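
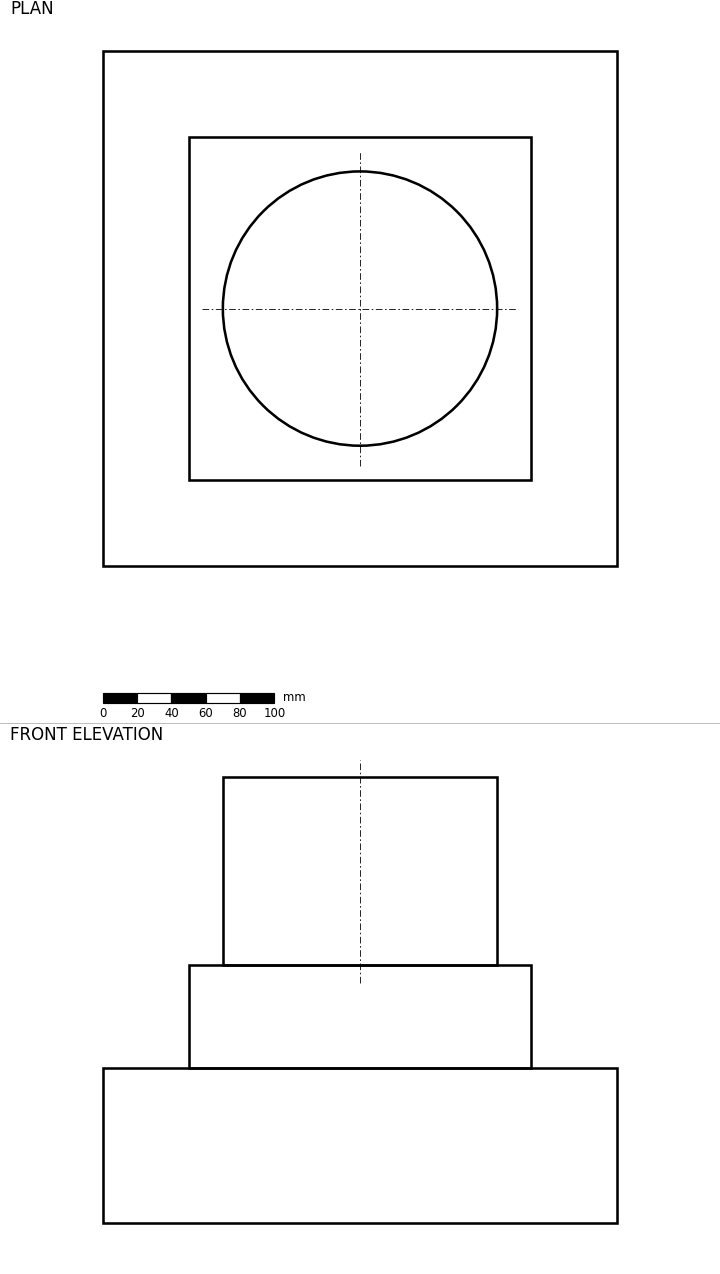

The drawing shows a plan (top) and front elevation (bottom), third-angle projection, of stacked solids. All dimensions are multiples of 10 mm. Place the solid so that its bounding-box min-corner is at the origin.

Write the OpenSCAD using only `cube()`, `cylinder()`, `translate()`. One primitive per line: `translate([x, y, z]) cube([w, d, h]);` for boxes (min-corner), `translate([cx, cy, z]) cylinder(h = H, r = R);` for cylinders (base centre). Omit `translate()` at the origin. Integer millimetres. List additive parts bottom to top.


cube([300, 300, 90]);
translate([50, 50, 90]) cube([200, 200, 60]);
translate([150, 150, 150]) cylinder(h = 110, r = 80);


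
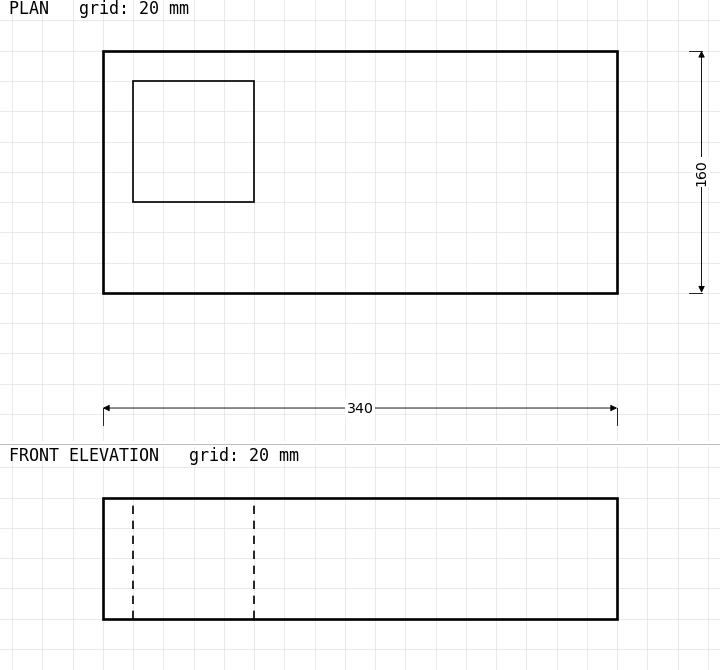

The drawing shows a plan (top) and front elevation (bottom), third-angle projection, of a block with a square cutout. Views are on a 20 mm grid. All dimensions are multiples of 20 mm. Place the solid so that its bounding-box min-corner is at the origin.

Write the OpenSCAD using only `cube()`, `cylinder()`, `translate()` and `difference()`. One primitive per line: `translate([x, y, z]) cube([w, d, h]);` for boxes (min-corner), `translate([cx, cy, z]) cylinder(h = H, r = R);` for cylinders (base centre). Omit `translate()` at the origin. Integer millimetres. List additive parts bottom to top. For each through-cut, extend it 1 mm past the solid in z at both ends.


difference() {
  cube([340, 160, 80]);
  translate([20, 60, -1]) cube([80, 80, 82]);
}


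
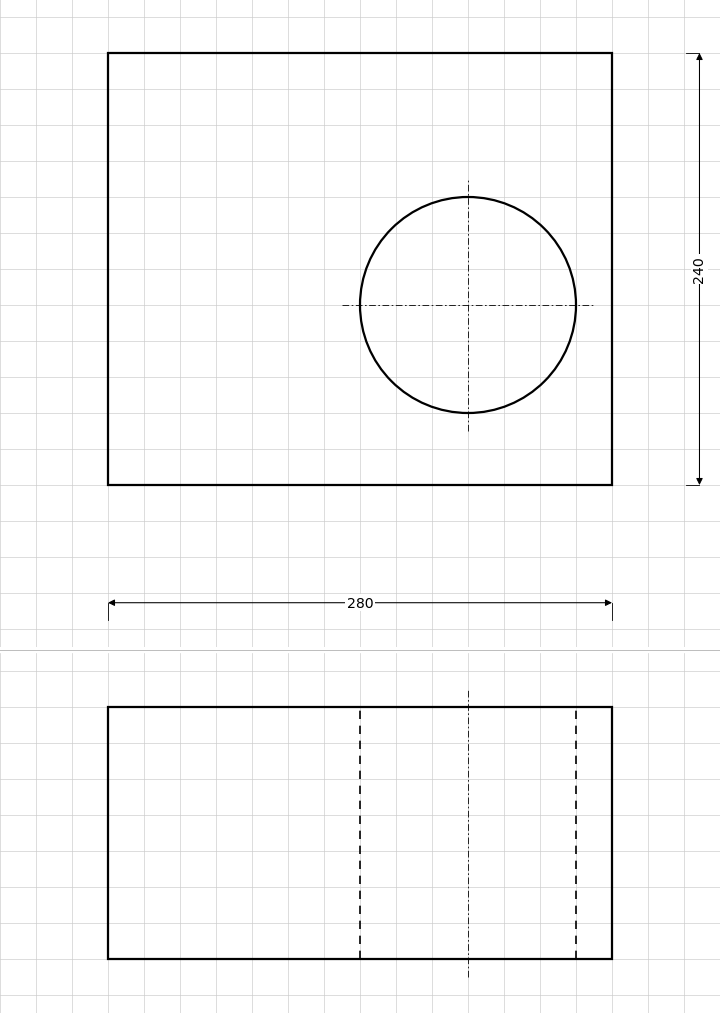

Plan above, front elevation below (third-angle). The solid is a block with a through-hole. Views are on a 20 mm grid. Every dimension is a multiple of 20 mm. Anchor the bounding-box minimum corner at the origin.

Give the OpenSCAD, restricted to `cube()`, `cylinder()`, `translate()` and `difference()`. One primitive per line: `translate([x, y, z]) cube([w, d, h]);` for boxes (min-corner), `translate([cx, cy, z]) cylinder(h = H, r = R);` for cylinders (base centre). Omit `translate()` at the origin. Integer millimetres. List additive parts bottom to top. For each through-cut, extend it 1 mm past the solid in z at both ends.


difference() {
  cube([280, 240, 140]);
  translate([200, 100, -1]) cylinder(h = 142, r = 60);
}


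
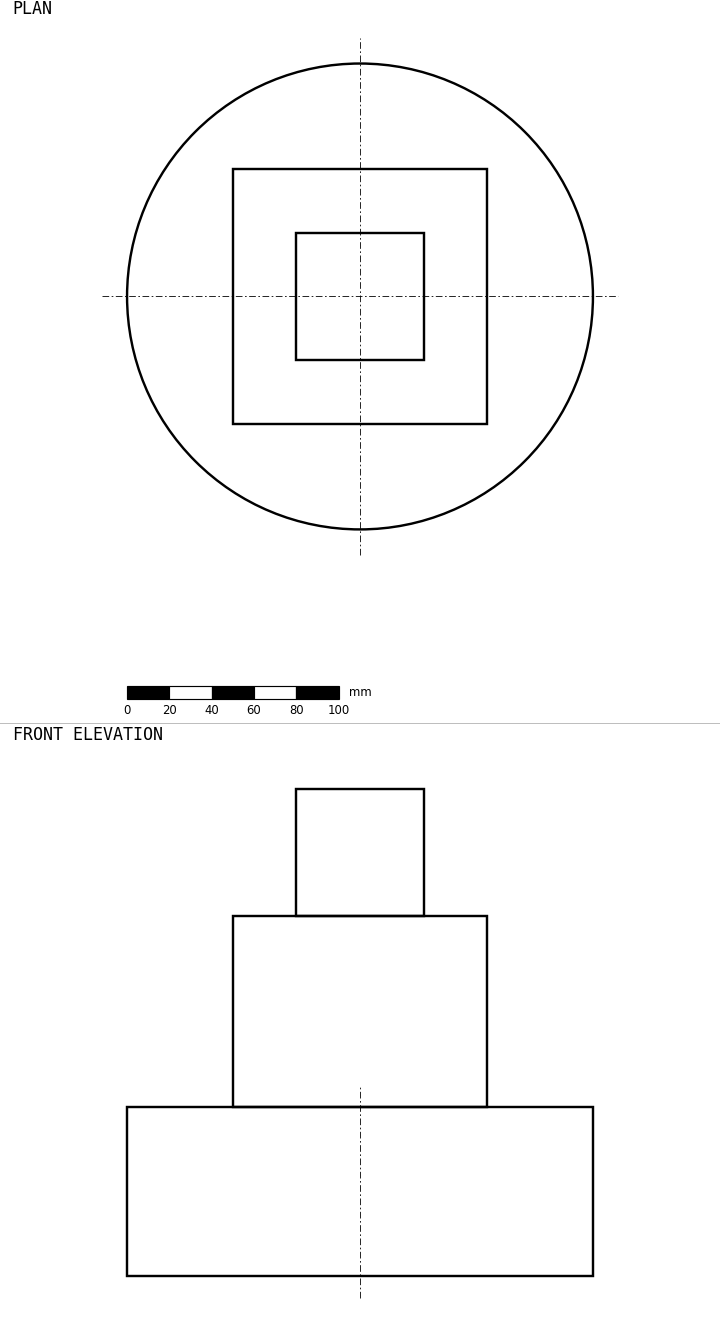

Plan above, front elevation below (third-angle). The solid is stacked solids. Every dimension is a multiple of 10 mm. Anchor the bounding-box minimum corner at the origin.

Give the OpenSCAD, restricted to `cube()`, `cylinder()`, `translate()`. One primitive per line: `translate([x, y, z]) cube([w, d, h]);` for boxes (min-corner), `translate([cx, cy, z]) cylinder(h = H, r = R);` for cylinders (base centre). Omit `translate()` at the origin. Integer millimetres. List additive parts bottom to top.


translate([110, 110, 0]) cylinder(h = 80, r = 110);
translate([50, 50, 80]) cube([120, 120, 90]);
translate([80, 80, 170]) cube([60, 60, 60]);


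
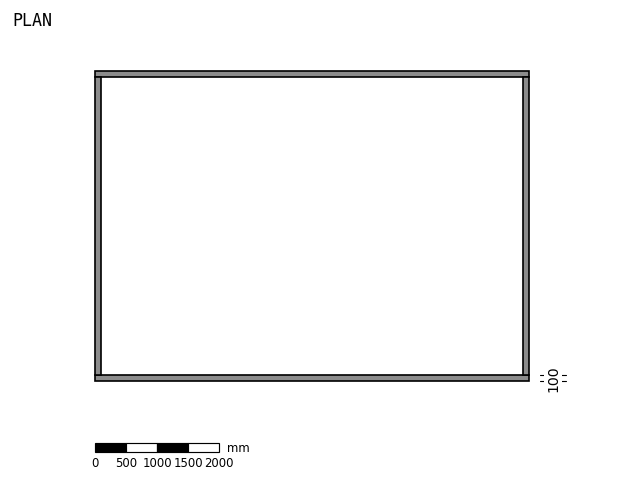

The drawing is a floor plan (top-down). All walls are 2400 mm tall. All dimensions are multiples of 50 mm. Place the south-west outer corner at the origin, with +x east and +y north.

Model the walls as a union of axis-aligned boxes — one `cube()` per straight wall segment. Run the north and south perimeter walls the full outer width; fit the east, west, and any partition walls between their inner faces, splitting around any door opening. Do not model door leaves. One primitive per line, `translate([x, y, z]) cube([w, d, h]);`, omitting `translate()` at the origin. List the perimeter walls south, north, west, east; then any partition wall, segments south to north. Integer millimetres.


cube([7000, 100, 2400]);
translate([0, 4900, 0]) cube([7000, 100, 2400]);
translate([0, 100, 0]) cube([100, 4800, 2400]);
translate([6900, 100, 0]) cube([100, 4800, 2400]);


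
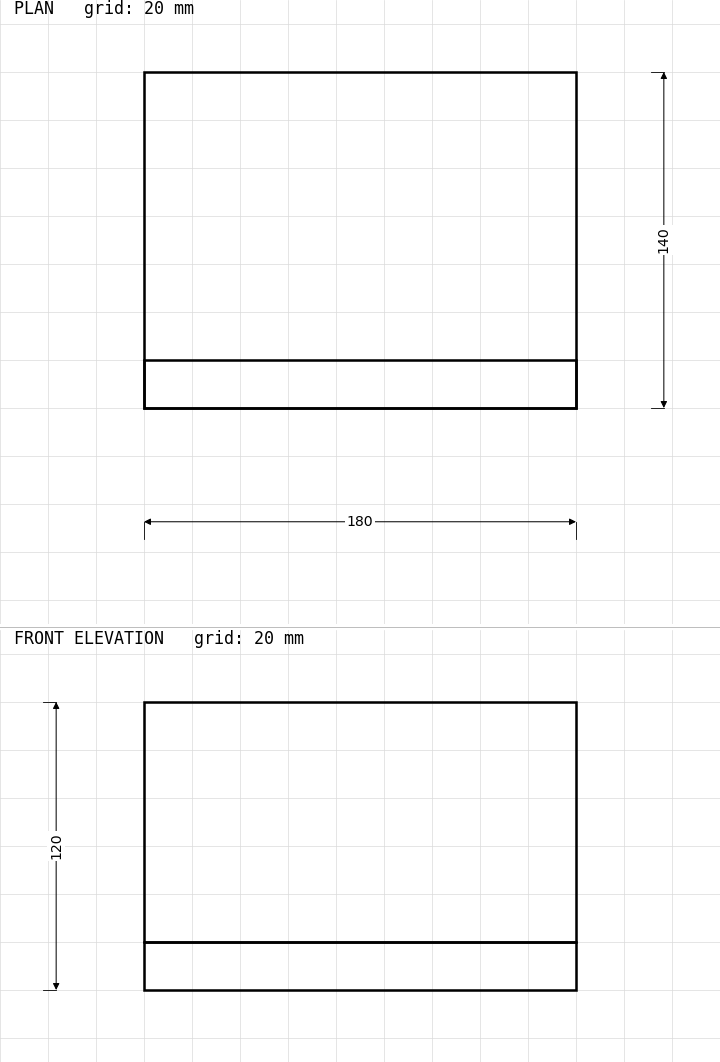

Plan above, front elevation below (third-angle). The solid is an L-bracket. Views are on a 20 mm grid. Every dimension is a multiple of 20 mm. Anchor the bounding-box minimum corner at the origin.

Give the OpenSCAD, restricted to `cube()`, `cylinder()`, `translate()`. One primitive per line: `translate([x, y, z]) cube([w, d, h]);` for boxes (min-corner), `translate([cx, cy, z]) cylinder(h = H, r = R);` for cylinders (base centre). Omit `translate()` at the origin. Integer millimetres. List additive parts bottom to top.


cube([180, 140, 20]);
translate([0, 0, 20]) cube([180, 20, 100]);


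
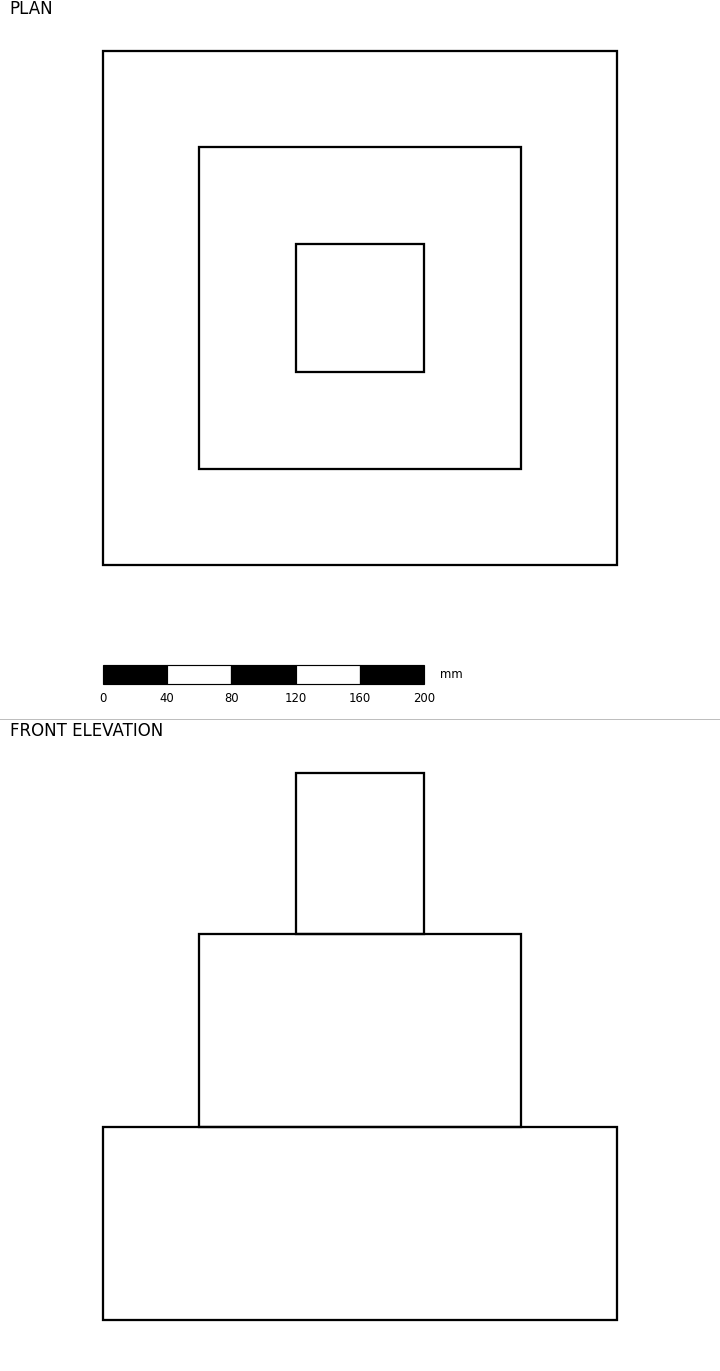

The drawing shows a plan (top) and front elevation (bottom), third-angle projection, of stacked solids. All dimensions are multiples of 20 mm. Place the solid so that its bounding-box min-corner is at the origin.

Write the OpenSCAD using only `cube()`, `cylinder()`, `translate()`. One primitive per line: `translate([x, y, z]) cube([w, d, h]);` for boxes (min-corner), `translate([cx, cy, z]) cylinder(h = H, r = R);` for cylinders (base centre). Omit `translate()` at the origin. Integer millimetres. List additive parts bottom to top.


cube([320, 320, 120]);
translate([60, 60, 120]) cube([200, 200, 120]);
translate([120, 120, 240]) cube([80, 80, 100]);


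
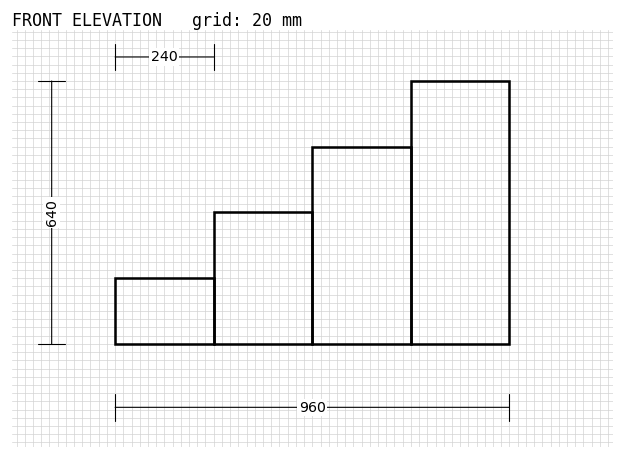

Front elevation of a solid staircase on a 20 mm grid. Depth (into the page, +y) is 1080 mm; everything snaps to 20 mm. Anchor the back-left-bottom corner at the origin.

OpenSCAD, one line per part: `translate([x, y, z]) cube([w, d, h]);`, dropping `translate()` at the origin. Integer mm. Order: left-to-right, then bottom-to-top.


cube([240, 1080, 160]);
translate([240, 0, 0]) cube([240, 1080, 320]);
translate([480, 0, 0]) cube([240, 1080, 480]);
translate([720, 0, 0]) cube([240, 1080, 640]);


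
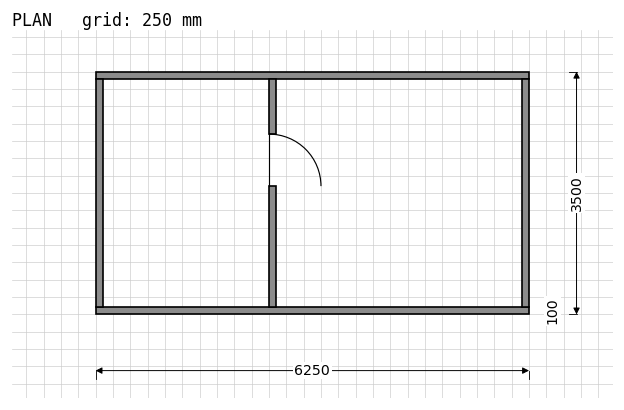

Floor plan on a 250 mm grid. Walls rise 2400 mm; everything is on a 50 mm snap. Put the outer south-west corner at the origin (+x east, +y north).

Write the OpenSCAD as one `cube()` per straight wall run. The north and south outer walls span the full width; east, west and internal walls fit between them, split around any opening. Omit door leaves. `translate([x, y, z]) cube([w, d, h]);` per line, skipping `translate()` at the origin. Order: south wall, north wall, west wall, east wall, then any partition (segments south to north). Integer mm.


cube([6250, 100, 2400]);
translate([0, 3400, 0]) cube([6250, 100, 2400]);
translate([0, 100, 0]) cube([100, 3300, 2400]);
translate([6150, 100, 0]) cube([100, 3300, 2400]);
translate([2500, 100, 0]) cube([100, 1750, 2400]);
translate([2500, 2600, 0]) cube([100, 800, 2400]);


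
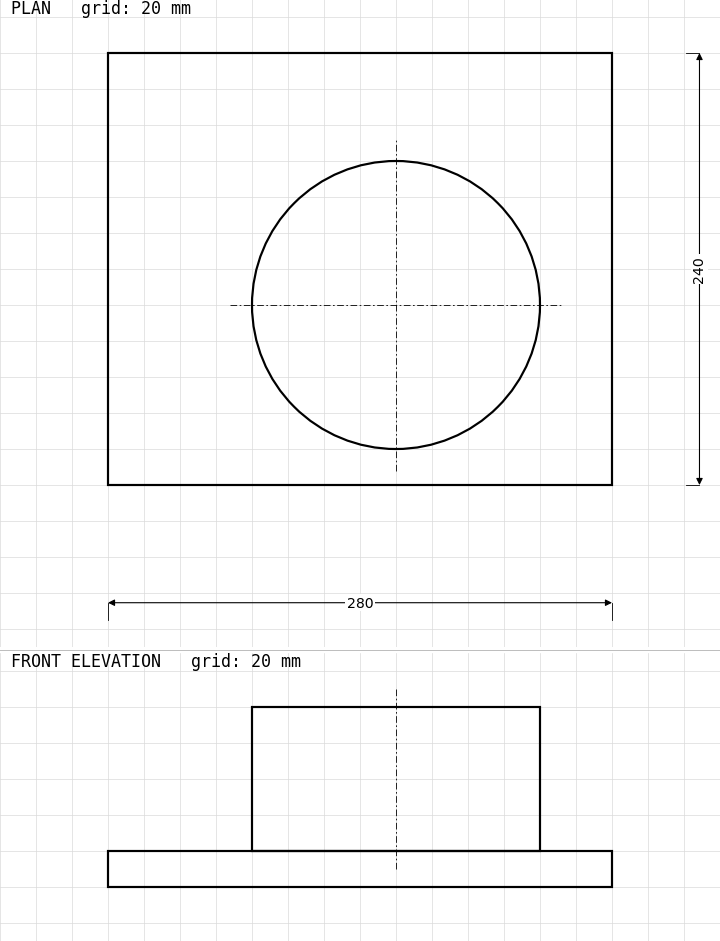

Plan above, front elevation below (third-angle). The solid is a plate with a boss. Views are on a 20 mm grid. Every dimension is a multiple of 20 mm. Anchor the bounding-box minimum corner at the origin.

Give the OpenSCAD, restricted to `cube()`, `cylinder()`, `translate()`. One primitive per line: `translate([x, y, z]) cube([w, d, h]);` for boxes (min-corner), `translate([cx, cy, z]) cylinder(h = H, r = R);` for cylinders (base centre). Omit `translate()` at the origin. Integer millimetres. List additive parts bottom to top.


cube([280, 240, 20]);
translate([160, 100, 20]) cylinder(h = 80, r = 80);


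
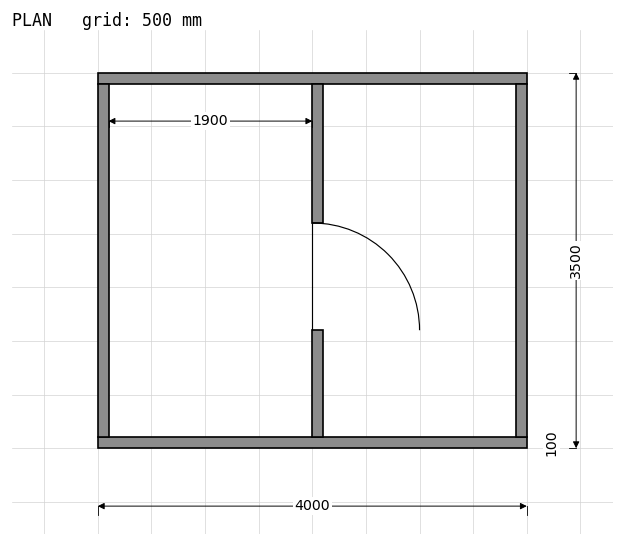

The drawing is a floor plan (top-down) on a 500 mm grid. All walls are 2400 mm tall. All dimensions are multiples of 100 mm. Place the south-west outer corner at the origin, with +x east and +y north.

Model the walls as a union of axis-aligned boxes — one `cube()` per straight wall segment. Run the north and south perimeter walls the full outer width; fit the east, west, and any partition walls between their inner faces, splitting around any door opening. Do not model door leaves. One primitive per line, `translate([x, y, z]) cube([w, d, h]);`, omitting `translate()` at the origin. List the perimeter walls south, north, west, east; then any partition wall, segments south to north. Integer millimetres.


cube([4000, 100, 2400]);
translate([0, 3400, 0]) cube([4000, 100, 2400]);
translate([0, 100, 0]) cube([100, 3300, 2400]);
translate([3900, 100, 0]) cube([100, 3300, 2400]);
translate([2000, 100, 0]) cube([100, 1000, 2400]);
translate([2000, 2100, 0]) cube([100, 1300, 2400]);


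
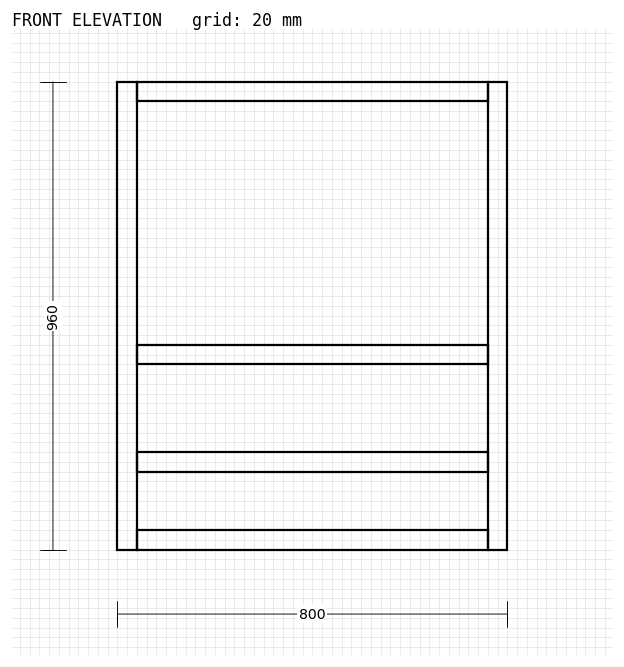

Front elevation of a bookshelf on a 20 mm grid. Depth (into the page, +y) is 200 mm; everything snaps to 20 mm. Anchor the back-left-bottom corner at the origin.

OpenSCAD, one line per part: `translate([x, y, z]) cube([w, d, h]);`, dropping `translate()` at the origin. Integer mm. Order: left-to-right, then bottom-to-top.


cube([40, 200, 960]);
translate([40, 0, 0]) cube([720, 200, 40]);
translate([40, 0, 160]) cube([720, 200, 40]);
translate([40, 0, 380]) cube([720, 200, 40]);
translate([40, 0, 920]) cube([720, 200, 40]);
translate([760, 0, 0]) cube([40, 200, 960]);


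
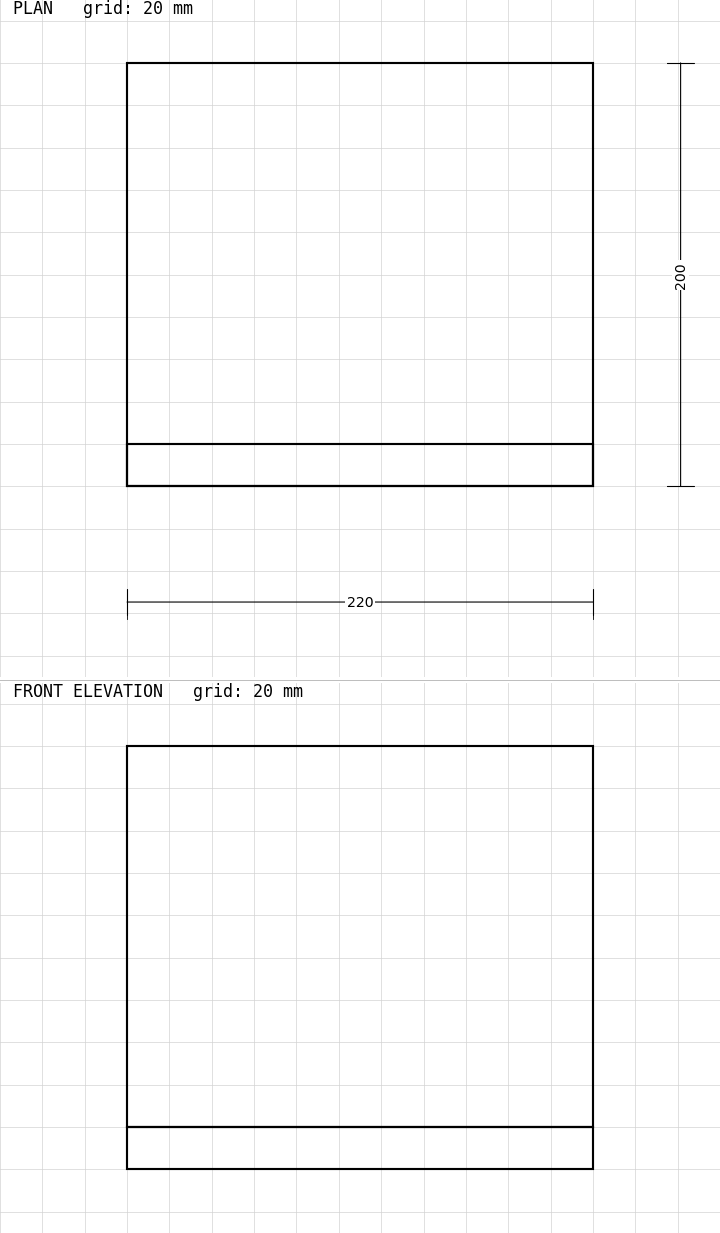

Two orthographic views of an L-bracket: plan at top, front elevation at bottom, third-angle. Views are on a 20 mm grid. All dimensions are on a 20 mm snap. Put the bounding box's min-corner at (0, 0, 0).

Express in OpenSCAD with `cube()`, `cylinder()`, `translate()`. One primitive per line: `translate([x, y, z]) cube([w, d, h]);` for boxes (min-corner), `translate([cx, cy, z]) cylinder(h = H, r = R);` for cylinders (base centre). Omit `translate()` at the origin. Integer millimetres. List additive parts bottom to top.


cube([220, 200, 20]);
translate([0, 0, 20]) cube([220, 20, 180]);


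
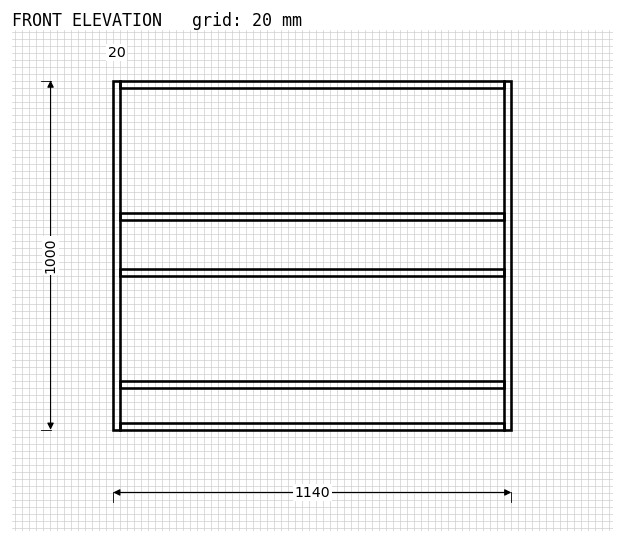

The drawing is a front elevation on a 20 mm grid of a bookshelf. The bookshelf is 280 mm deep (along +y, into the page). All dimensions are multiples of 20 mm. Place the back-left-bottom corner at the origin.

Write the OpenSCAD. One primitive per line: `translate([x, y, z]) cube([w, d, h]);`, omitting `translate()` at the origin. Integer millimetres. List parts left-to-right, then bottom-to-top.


cube([20, 280, 1000]);
translate([20, 0, 0]) cube([1100, 280, 20]);
translate([20, 0, 120]) cube([1100, 280, 20]);
translate([20, 0, 440]) cube([1100, 280, 20]);
translate([20, 0, 600]) cube([1100, 280, 20]);
translate([20, 0, 980]) cube([1100, 280, 20]);
translate([1120, 0, 0]) cube([20, 280, 1000]);


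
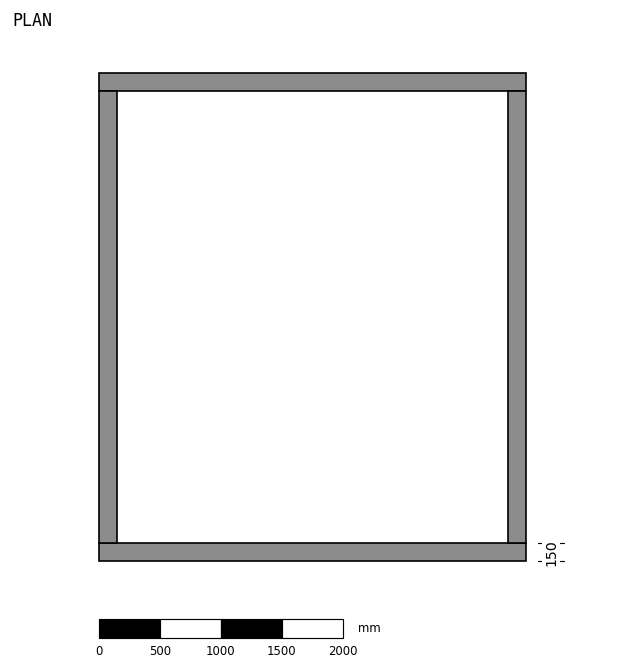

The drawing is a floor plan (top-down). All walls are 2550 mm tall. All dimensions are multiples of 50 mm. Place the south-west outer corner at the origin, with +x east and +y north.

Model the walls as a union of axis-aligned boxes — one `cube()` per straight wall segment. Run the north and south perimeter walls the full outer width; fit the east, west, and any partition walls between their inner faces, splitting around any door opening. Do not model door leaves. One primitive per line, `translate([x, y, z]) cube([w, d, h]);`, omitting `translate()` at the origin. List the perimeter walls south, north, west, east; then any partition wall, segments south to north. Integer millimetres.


cube([3500, 150, 2550]);
translate([0, 3850, 0]) cube([3500, 150, 2550]);
translate([0, 150, 0]) cube([150, 3700, 2550]);
translate([3350, 150, 0]) cube([150, 3700, 2550]);


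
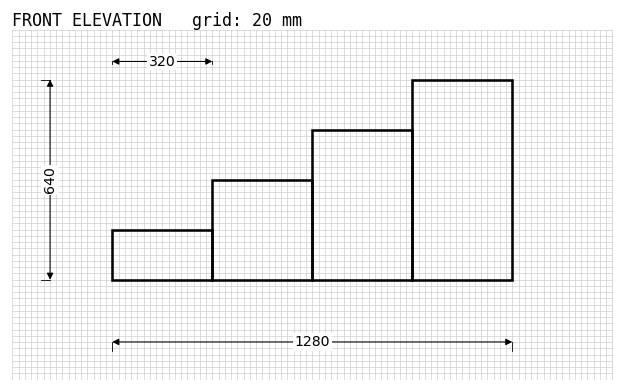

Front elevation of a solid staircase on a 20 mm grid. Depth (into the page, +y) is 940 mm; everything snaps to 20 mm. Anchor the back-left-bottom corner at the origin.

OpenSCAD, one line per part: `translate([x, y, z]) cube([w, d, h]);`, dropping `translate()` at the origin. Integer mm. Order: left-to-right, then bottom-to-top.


cube([320, 940, 160]);
translate([320, 0, 0]) cube([320, 940, 320]);
translate([640, 0, 0]) cube([320, 940, 480]);
translate([960, 0, 0]) cube([320, 940, 640]);


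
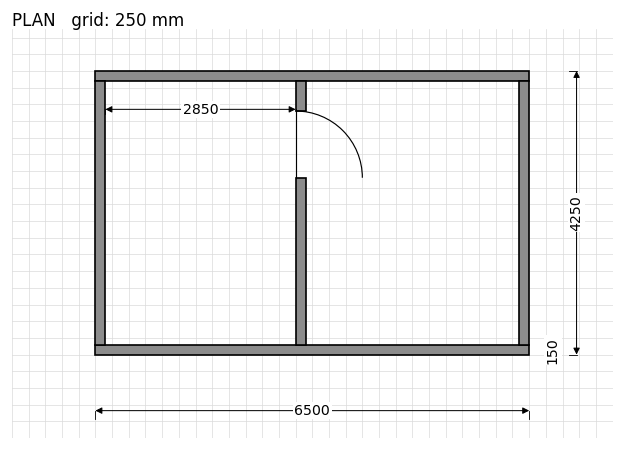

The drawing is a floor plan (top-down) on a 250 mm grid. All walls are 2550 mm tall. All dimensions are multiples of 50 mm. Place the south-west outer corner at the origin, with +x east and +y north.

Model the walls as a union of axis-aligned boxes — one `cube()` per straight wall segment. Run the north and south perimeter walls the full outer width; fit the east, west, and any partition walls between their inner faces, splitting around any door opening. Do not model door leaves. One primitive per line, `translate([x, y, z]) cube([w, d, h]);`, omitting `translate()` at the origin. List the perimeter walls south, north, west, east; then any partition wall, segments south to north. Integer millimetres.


cube([6500, 150, 2550]);
translate([0, 4100, 0]) cube([6500, 150, 2550]);
translate([0, 150, 0]) cube([150, 3950, 2550]);
translate([6350, 150, 0]) cube([150, 3950, 2550]);
translate([3000, 150, 0]) cube([150, 2500, 2550]);
translate([3000, 3650, 0]) cube([150, 450, 2550]);


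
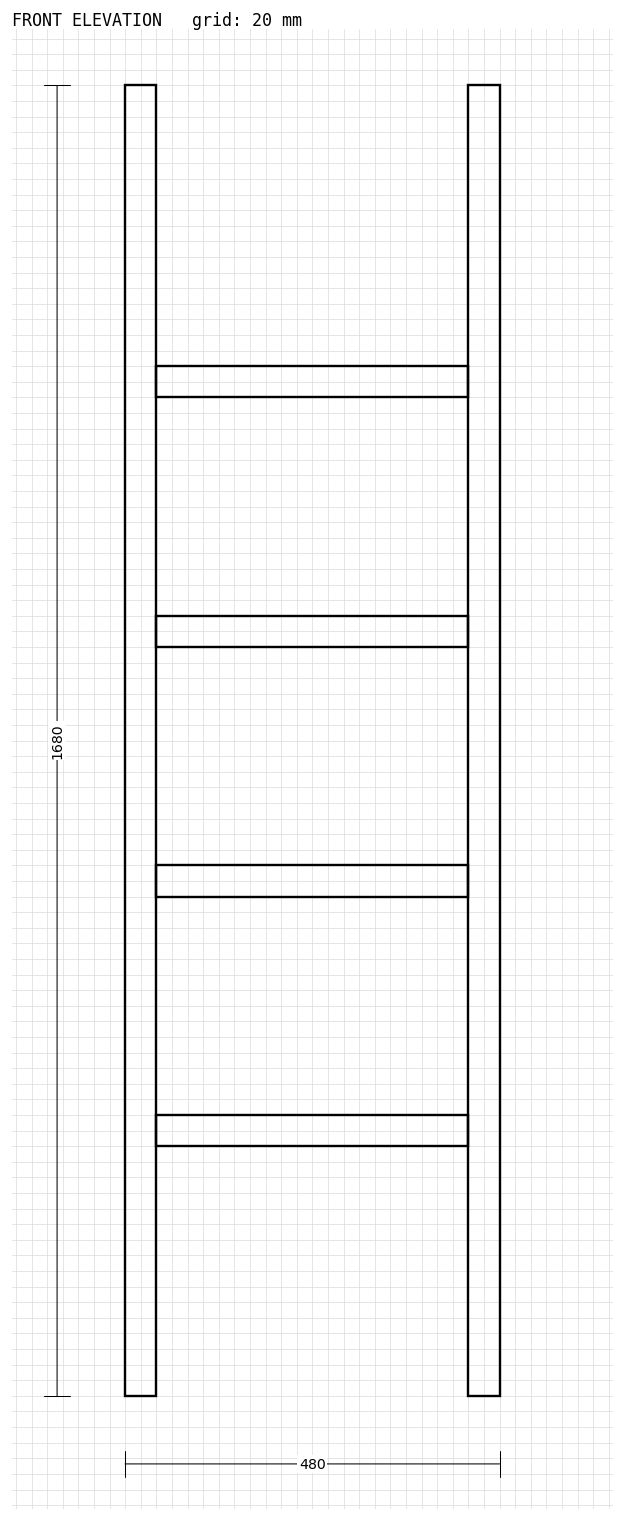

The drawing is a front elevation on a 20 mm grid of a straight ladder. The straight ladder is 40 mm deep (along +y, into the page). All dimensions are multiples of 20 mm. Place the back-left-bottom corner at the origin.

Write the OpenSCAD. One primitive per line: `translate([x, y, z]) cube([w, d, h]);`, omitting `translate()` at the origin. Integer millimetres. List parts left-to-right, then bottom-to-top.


cube([40, 40, 1680]);
translate([40, 0, 320]) cube([400, 40, 40]);
translate([40, 0, 640]) cube([400, 40, 40]);
translate([40, 0, 960]) cube([400, 40, 40]);
translate([40, 0, 1280]) cube([400, 40, 40]);
translate([440, 0, 0]) cube([40, 40, 1680]);


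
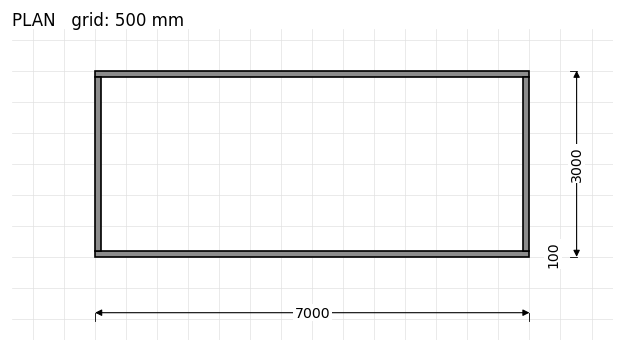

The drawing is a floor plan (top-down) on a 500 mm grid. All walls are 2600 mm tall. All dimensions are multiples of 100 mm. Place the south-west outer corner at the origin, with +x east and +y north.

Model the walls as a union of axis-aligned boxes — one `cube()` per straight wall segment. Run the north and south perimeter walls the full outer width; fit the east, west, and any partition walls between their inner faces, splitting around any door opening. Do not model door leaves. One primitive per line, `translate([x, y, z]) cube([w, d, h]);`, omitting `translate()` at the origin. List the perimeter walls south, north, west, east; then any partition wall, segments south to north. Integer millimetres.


cube([7000, 100, 2600]);
translate([0, 2900, 0]) cube([7000, 100, 2600]);
translate([0, 100, 0]) cube([100, 2800, 2600]);
translate([6900, 100, 0]) cube([100, 2800, 2600]);


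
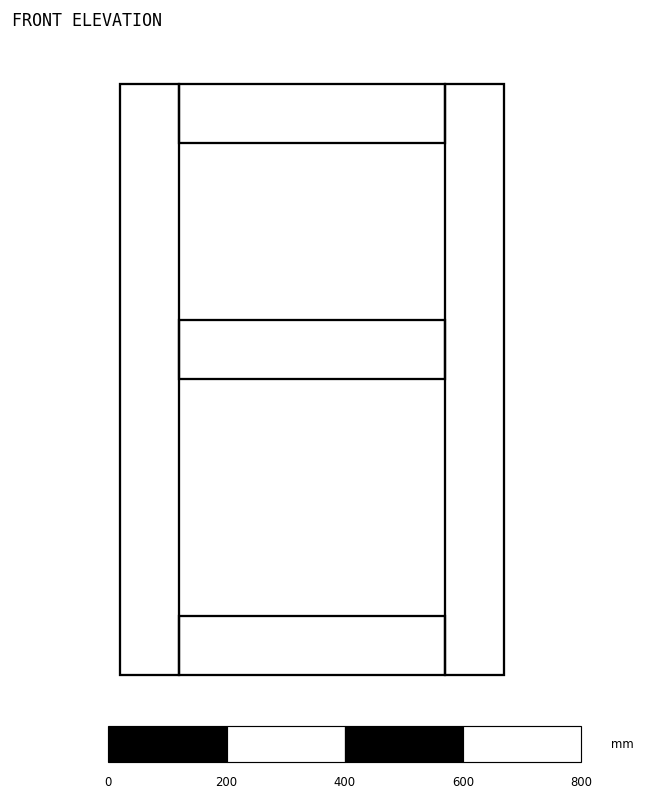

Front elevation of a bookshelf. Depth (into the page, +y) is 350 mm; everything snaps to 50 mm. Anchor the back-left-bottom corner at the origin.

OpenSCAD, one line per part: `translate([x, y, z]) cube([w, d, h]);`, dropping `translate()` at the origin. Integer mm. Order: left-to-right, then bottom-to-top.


cube([100, 350, 1000]);
translate([100, 0, 0]) cube([450, 350, 100]);
translate([100, 0, 500]) cube([450, 350, 100]);
translate([100, 0, 900]) cube([450, 350, 100]);
translate([550, 0, 0]) cube([100, 350, 1000]);


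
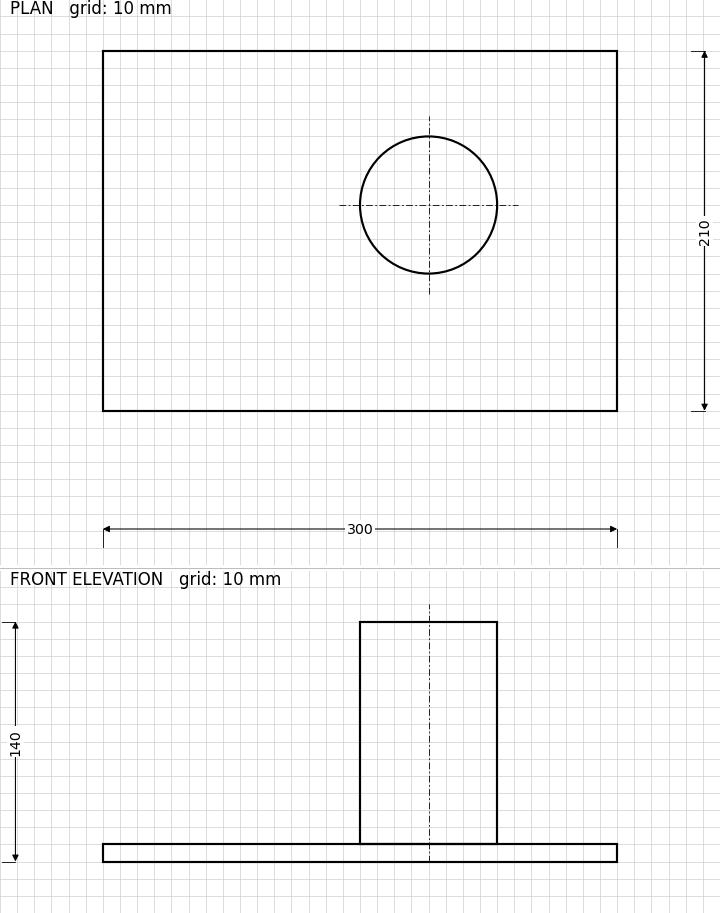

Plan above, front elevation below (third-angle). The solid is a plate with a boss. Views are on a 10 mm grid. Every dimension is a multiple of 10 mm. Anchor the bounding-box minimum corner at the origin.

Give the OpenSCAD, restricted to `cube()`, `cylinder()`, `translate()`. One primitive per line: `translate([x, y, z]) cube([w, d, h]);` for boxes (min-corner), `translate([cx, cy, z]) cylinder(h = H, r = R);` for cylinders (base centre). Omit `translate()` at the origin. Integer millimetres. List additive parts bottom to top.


cube([300, 210, 10]);
translate([190, 120, 10]) cylinder(h = 130, r = 40);


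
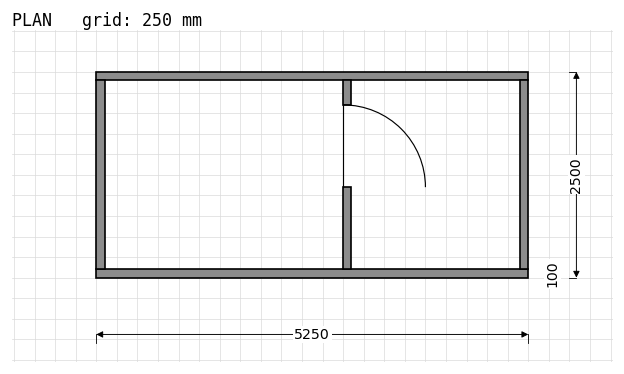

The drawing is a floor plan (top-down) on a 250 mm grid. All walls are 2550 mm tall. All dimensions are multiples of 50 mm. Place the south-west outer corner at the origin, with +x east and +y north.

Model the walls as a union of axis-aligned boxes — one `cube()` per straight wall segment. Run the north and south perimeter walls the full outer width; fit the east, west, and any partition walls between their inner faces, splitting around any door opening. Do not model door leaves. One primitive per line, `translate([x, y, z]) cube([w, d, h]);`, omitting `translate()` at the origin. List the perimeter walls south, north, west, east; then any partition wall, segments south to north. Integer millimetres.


cube([5250, 100, 2550]);
translate([0, 2400, 0]) cube([5250, 100, 2550]);
translate([0, 100, 0]) cube([100, 2300, 2550]);
translate([5150, 100, 0]) cube([100, 2300, 2550]);
translate([3000, 100, 0]) cube([100, 1000, 2550]);
translate([3000, 2100, 0]) cube([100, 300, 2550]);


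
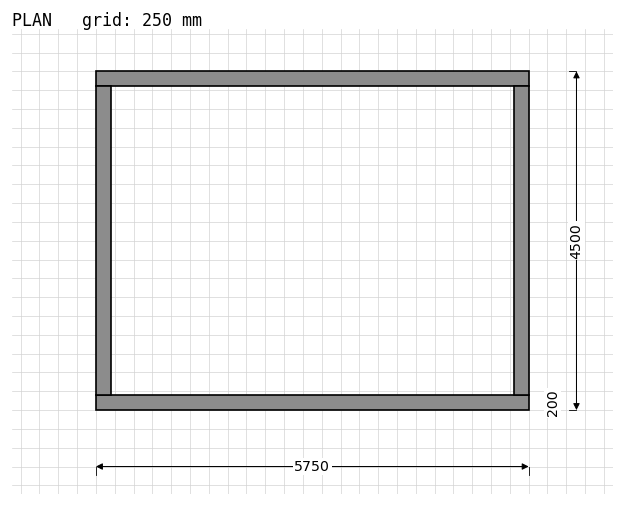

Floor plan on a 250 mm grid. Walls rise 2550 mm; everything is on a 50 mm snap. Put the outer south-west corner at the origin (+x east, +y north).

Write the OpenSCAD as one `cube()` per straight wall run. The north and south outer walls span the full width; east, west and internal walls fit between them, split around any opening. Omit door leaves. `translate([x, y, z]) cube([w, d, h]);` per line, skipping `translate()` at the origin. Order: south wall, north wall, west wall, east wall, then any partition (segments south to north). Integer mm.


cube([5750, 200, 2550]);
translate([0, 4300, 0]) cube([5750, 200, 2550]);
translate([0, 200, 0]) cube([200, 4100, 2550]);
translate([5550, 200, 0]) cube([200, 4100, 2550]);


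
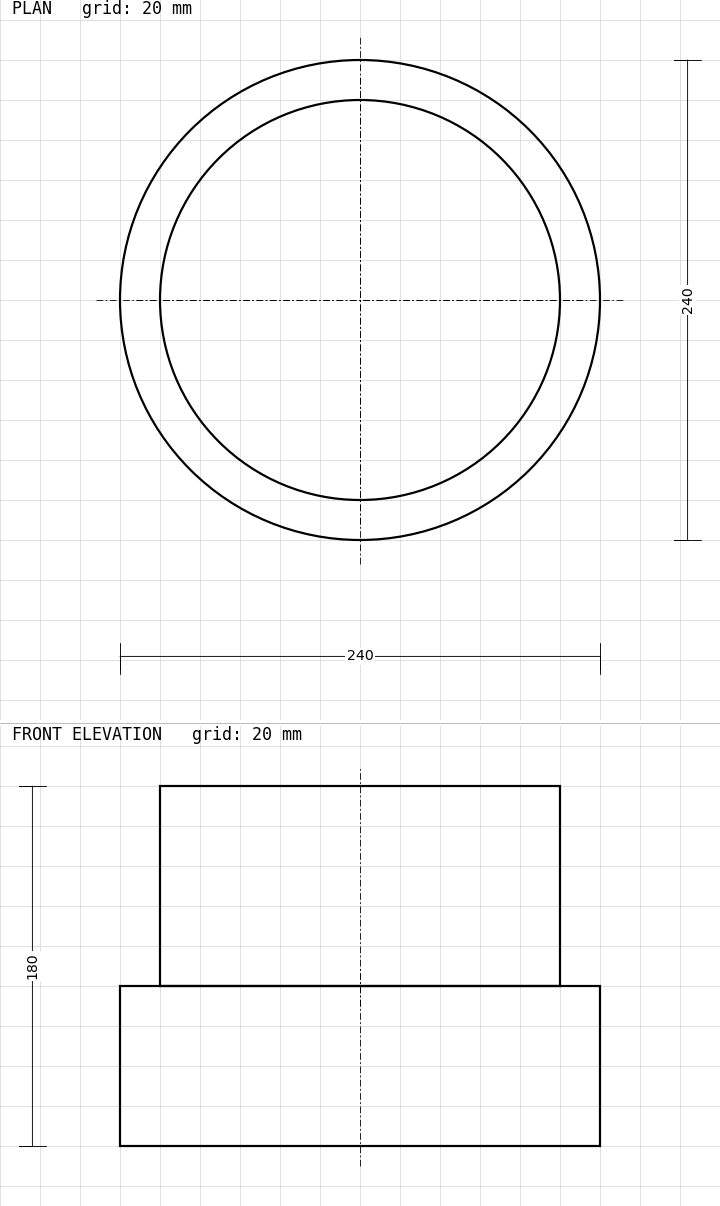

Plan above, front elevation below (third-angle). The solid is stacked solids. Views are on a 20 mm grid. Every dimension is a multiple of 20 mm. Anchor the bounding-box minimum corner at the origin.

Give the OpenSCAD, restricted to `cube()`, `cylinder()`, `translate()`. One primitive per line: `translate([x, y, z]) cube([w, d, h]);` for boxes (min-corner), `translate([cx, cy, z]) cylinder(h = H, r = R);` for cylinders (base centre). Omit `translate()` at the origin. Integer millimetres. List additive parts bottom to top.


translate([120, 120, 0]) cylinder(h = 80, r = 120);
translate([120, 120, 80]) cylinder(h = 100, r = 100);


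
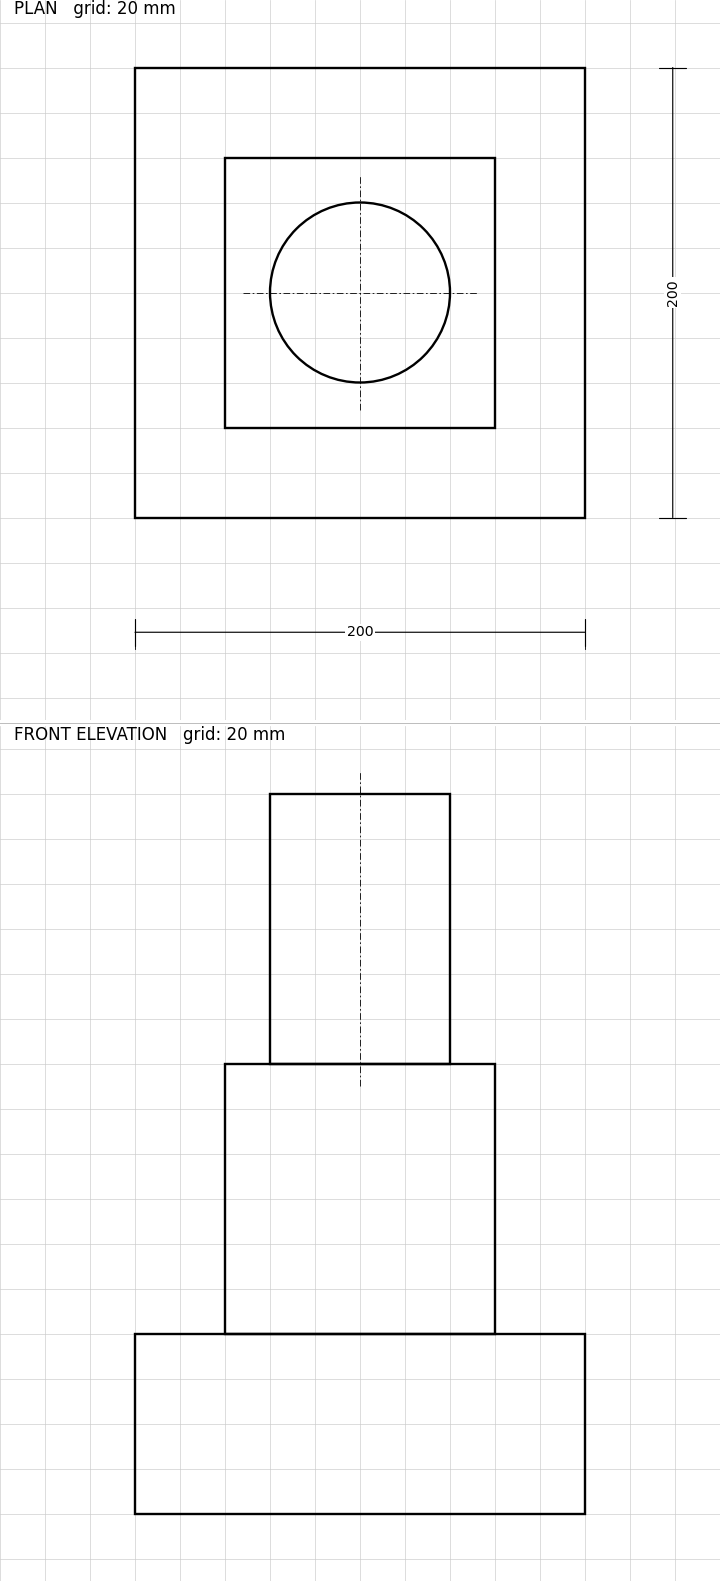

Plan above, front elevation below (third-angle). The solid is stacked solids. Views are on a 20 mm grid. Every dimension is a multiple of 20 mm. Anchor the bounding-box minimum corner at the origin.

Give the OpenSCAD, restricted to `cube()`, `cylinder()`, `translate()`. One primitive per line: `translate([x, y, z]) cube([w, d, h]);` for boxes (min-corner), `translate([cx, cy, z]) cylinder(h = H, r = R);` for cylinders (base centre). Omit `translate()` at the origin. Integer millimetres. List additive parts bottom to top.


cube([200, 200, 80]);
translate([40, 40, 80]) cube([120, 120, 120]);
translate([100, 100, 200]) cylinder(h = 120, r = 40);


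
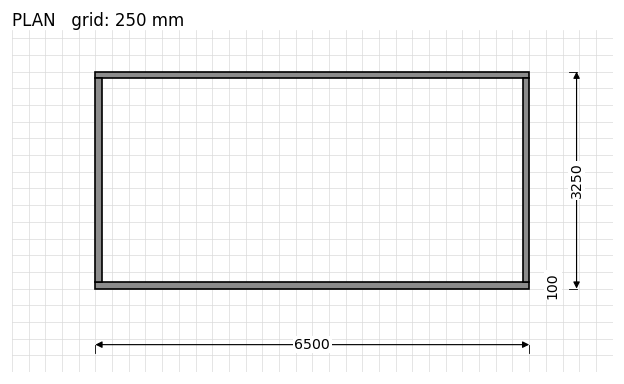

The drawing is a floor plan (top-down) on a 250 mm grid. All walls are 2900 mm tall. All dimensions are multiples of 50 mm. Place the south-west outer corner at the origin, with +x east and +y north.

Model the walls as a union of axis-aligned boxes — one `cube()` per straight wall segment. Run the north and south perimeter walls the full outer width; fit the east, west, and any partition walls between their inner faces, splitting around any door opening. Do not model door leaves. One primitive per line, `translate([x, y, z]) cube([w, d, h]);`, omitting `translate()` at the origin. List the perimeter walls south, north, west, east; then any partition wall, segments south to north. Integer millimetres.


cube([6500, 100, 2900]);
translate([0, 3150, 0]) cube([6500, 100, 2900]);
translate([0, 100, 0]) cube([100, 3050, 2900]);
translate([6400, 100, 0]) cube([100, 3050, 2900]);


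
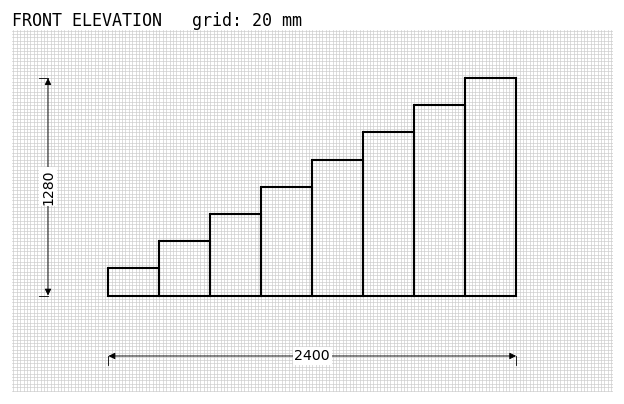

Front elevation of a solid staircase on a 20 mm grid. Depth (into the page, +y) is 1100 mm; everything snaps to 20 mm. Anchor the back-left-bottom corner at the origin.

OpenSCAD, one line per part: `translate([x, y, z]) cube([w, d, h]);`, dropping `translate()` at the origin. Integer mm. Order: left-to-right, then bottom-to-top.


cube([300, 1100, 160]);
translate([300, 0, 0]) cube([300, 1100, 320]);
translate([600, 0, 0]) cube([300, 1100, 480]);
translate([900, 0, 0]) cube([300, 1100, 640]);
translate([1200, 0, 0]) cube([300, 1100, 800]);
translate([1500, 0, 0]) cube([300, 1100, 960]);
translate([1800, 0, 0]) cube([300, 1100, 1120]);
translate([2100, 0, 0]) cube([300, 1100, 1280]);


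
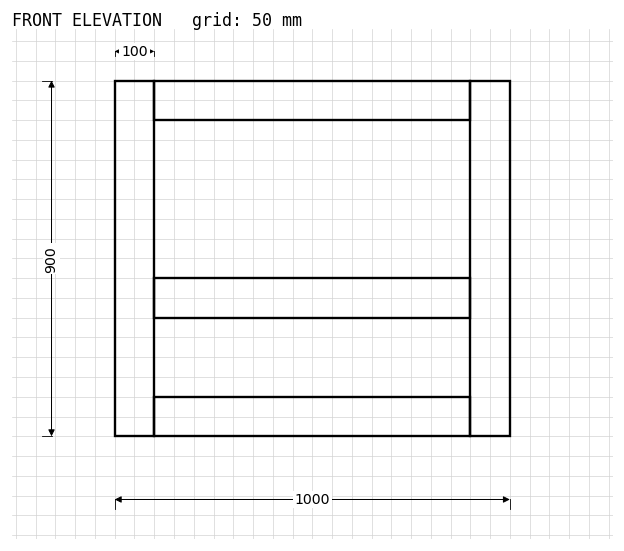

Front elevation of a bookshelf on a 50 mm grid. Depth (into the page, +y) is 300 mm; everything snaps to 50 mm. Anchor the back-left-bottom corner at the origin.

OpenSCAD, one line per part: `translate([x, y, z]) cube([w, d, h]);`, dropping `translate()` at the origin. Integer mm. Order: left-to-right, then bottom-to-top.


cube([100, 300, 900]);
translate([100, 0, 0]) cube([800, 300, 100]);
translate([100, 0, 300]) cube([800, 300, 100]);
translate([100, 0, 800]) cube([800, 300, 100]);
translate([900, 0, 0]) cube([100, 300, 900]);


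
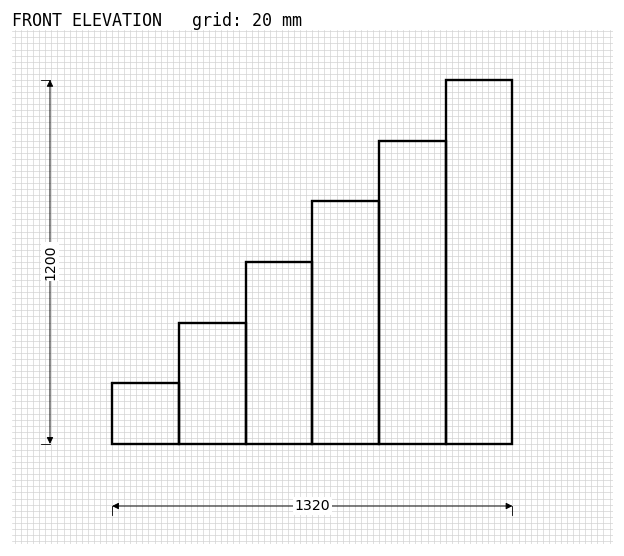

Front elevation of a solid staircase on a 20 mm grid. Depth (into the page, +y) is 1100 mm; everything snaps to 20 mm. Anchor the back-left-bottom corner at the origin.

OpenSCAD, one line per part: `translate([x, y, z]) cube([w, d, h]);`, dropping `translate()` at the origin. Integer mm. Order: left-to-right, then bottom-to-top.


cube([220, 1100, 200]);
translate([220, 0, 0]) cube([220, 1100, 400]);
translate([440, 0, 0]) cube([220, 1100, 600]);
translate([660, 0, 0]) cube([220, 1100, 800]);
translate([880, 0, 0]) cube([220, 1100, 1000]);
translate([1100, 0, 0]) cube([220, 1100, 1200]);


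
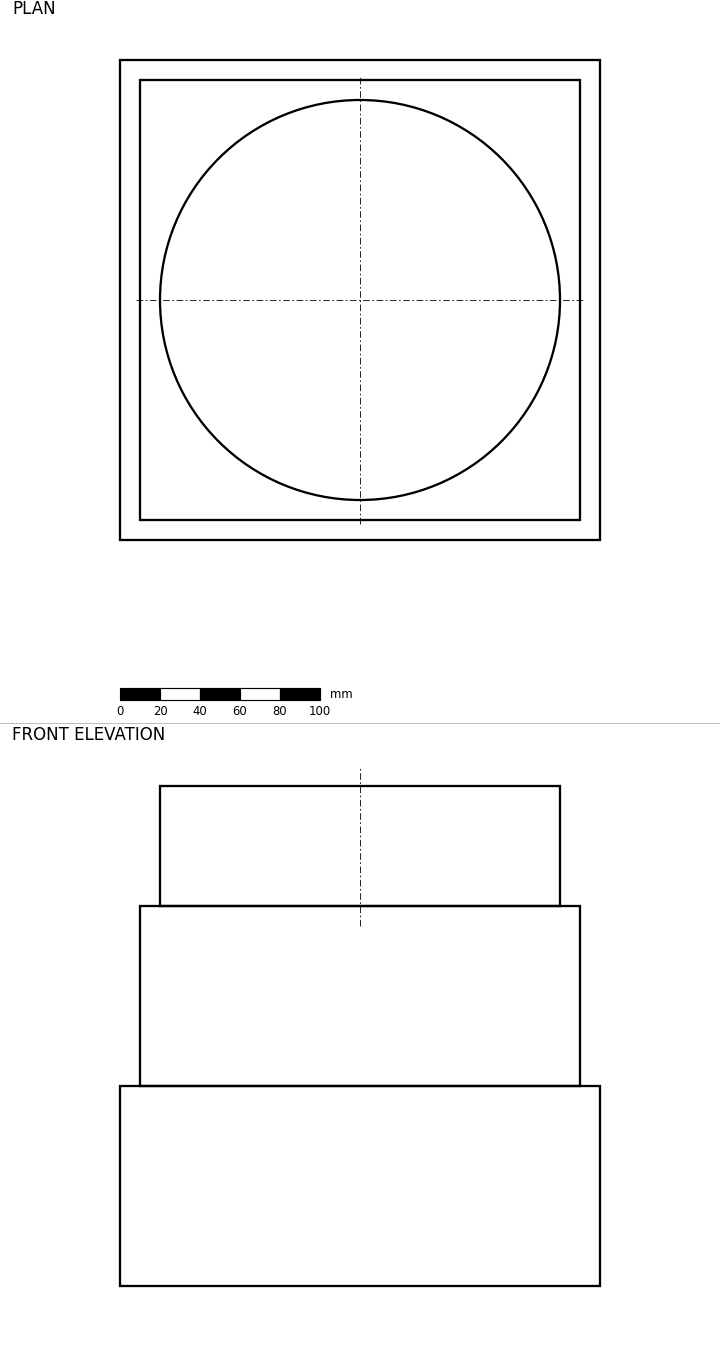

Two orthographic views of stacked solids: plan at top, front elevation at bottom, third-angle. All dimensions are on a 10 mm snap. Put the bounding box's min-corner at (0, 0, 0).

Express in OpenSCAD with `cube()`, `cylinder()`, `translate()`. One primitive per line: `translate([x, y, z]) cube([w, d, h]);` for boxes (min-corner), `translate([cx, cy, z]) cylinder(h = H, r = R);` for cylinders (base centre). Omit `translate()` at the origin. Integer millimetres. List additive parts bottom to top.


cube([240, 240, 100]);
translate([10, 10, 100]) cube([220, 220, 90]);
translate([120, 120, 190]) cylinder(h = 60, r = 100);


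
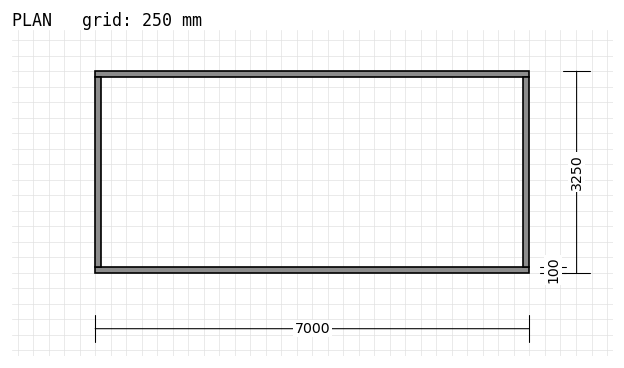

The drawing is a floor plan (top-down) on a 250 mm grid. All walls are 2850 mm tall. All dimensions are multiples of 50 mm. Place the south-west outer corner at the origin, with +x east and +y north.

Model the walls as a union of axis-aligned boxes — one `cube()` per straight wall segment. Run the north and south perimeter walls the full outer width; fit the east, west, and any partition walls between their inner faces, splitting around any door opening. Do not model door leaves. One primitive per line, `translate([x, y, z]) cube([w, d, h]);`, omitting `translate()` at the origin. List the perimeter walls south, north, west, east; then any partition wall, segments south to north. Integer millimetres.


cube([7000, 100, 2850]);
translate([0, 3150, 0]) cube([7000, 100, 2850]);
translate([0, 100, 0]) cube([100, 3050, 2850]);
translate([6900, 100, 0]) cube([100, 3050, 2850]);


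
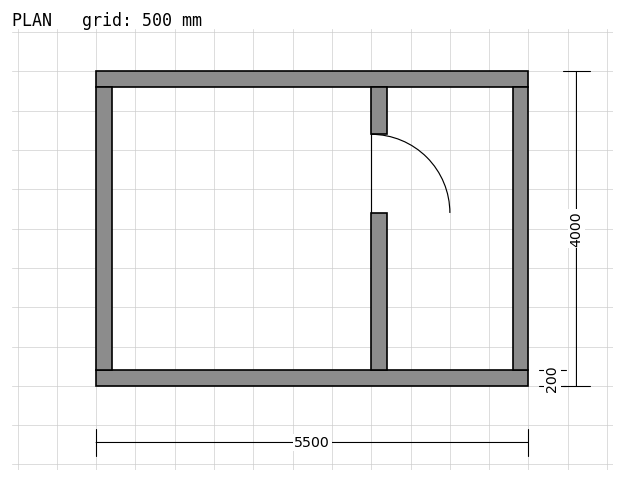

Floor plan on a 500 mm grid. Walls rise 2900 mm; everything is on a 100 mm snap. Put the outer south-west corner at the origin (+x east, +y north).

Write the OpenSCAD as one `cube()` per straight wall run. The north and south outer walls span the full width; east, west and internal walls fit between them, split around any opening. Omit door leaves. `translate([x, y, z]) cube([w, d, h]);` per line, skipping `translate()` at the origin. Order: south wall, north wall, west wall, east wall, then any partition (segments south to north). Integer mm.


cube([5500, 200, 2900]);
translate([0, 3800, 0]) cube([5500, 200, 2900]);
translate([0, 200, 0]) cube([200, 3600, 2900]);
translate([5300, 200, 0]) cube([200, 3600, 2900]);
translate([3500, 200, 0]) cube([200, 2000, 2900]);
translate([3500, 3200, 0]) cube([200, 600, 2900]);


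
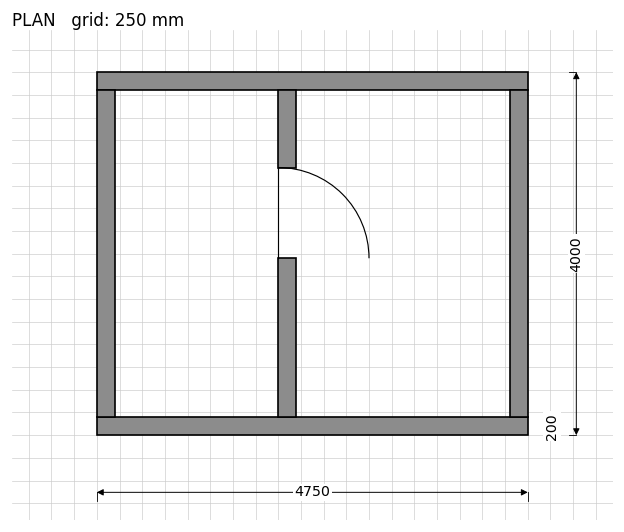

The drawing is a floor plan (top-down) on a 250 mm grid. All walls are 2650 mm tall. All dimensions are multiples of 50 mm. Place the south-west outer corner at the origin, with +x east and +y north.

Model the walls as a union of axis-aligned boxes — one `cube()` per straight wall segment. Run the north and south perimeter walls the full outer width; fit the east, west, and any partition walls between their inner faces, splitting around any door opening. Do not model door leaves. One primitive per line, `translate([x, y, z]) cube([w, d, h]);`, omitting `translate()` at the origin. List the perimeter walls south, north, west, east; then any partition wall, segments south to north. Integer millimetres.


cube([4750, 200, 2650]);
translate([0, 3800, 0]) cube([4750, 200, 2650]);
translate([0, 200, 0]) cube([200, 3600, 2650]);
translate([4550, 200, 0]) cube([200, 3600, 2650]);
translate([2000, 200, 0]) cube([200, 1750, 2650]);
translate([2000, 2950, 0]) cube([200, 850, 2650]);


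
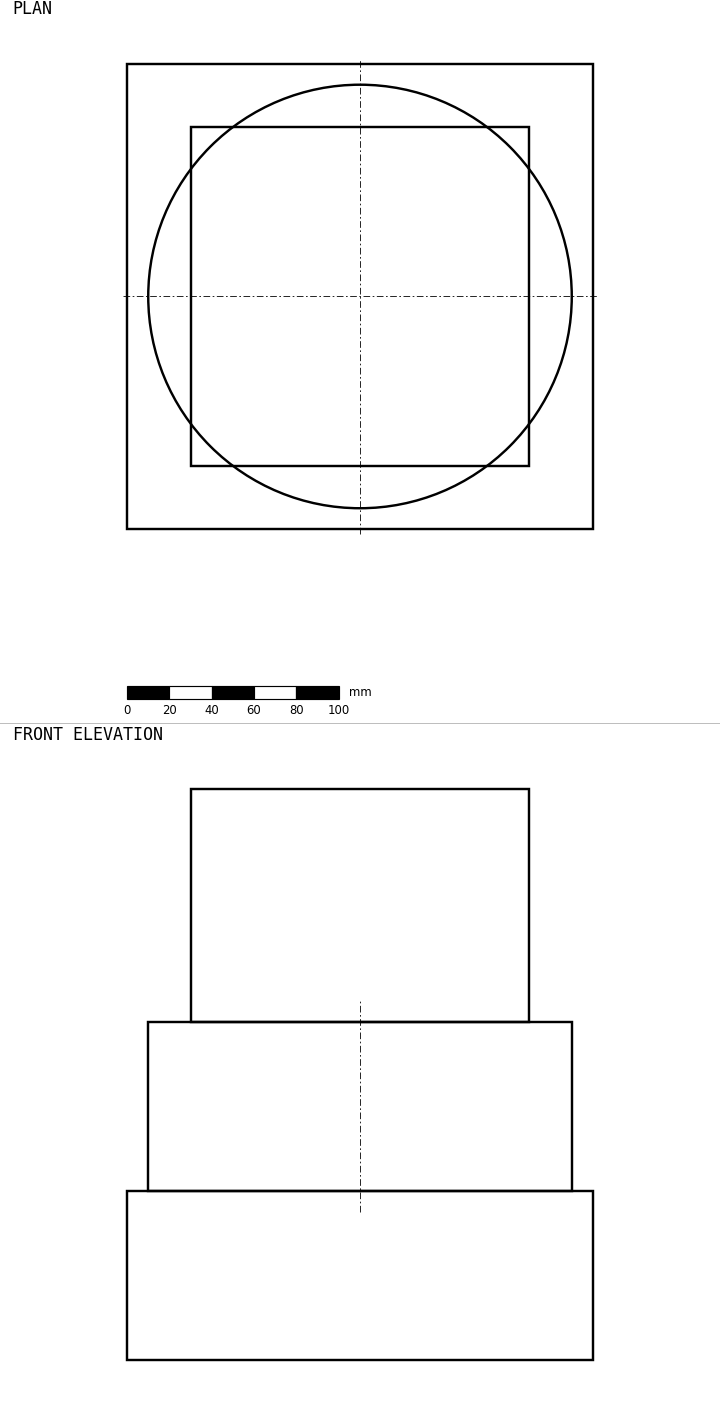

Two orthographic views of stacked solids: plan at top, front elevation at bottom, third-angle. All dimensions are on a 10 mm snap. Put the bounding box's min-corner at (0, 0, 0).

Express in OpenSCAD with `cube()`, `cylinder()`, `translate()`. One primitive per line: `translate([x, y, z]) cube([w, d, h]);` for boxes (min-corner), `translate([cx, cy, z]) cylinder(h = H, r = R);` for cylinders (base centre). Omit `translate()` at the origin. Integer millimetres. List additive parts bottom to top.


cube([220, 220, 80]);
translate([110, 110, 80]) cylinder(h = 80, r = 100);
translate([30, 30, 160]) cube([160, 160, 110]);


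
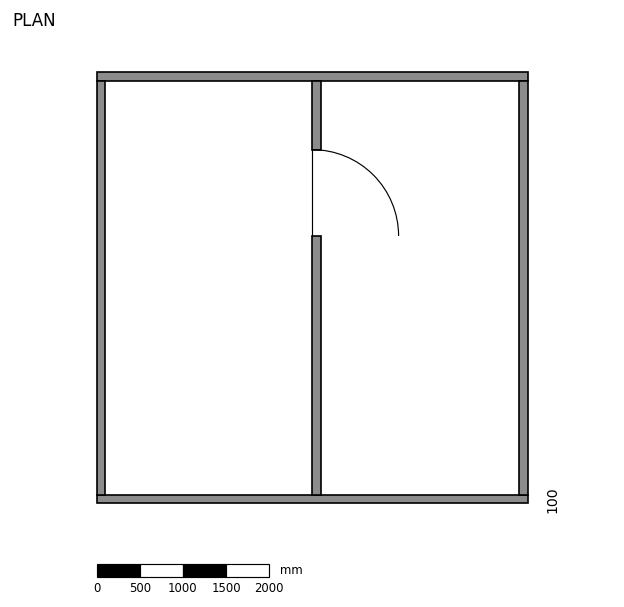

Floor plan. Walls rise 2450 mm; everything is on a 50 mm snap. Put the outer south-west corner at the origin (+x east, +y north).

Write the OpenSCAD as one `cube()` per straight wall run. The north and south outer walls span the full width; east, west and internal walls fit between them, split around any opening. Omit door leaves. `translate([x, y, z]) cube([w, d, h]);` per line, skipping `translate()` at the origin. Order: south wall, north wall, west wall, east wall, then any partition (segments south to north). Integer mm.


cube([5000, 100, 2450]);
translate([0, 4900, 0]) cube([5000, 100, 2450]);
translate([0, 100, 0]) cube([100, 4800, 2450]);
translate([4900, 100, 0]) cube([100, 4800, 2450]);
translate([2500, 100, 0]) cube([100, 3000, 2450]);
translate([2500, 4100, 0]) cube([100, 800, 2450]);


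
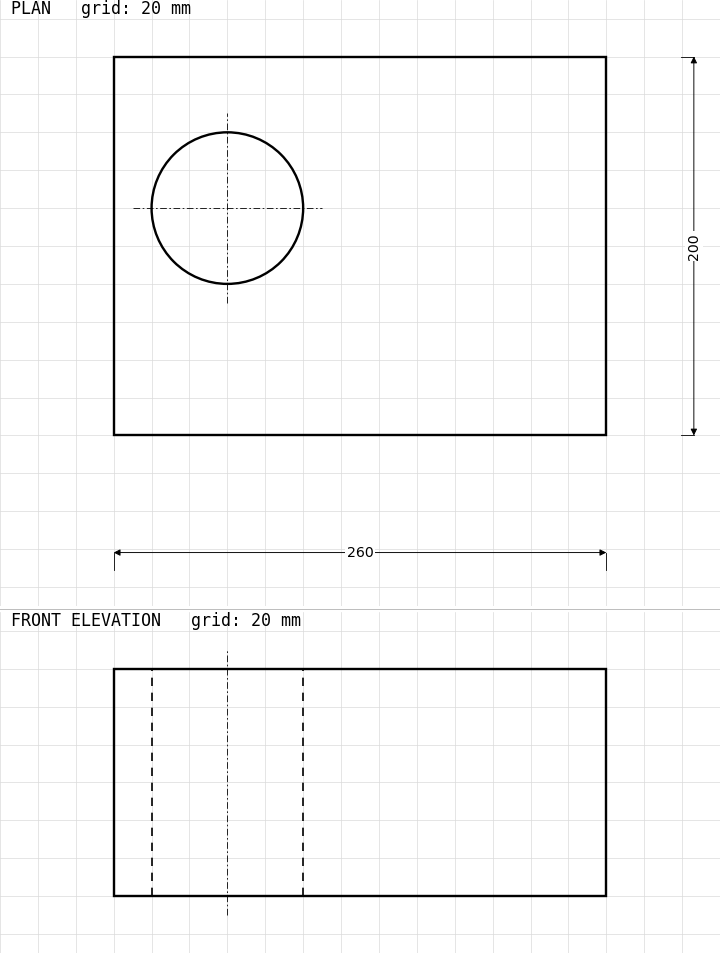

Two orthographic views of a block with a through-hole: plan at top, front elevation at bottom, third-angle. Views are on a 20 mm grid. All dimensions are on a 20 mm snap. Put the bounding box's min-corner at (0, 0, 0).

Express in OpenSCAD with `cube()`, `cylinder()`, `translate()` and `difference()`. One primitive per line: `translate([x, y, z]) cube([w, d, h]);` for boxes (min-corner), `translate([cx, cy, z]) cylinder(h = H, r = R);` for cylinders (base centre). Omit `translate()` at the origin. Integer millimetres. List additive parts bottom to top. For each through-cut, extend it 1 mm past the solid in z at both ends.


difference() {
  cube([260, 200, 120]);
  translate([60, 120, -1]) cylinder(h = 122, r = 40);
}


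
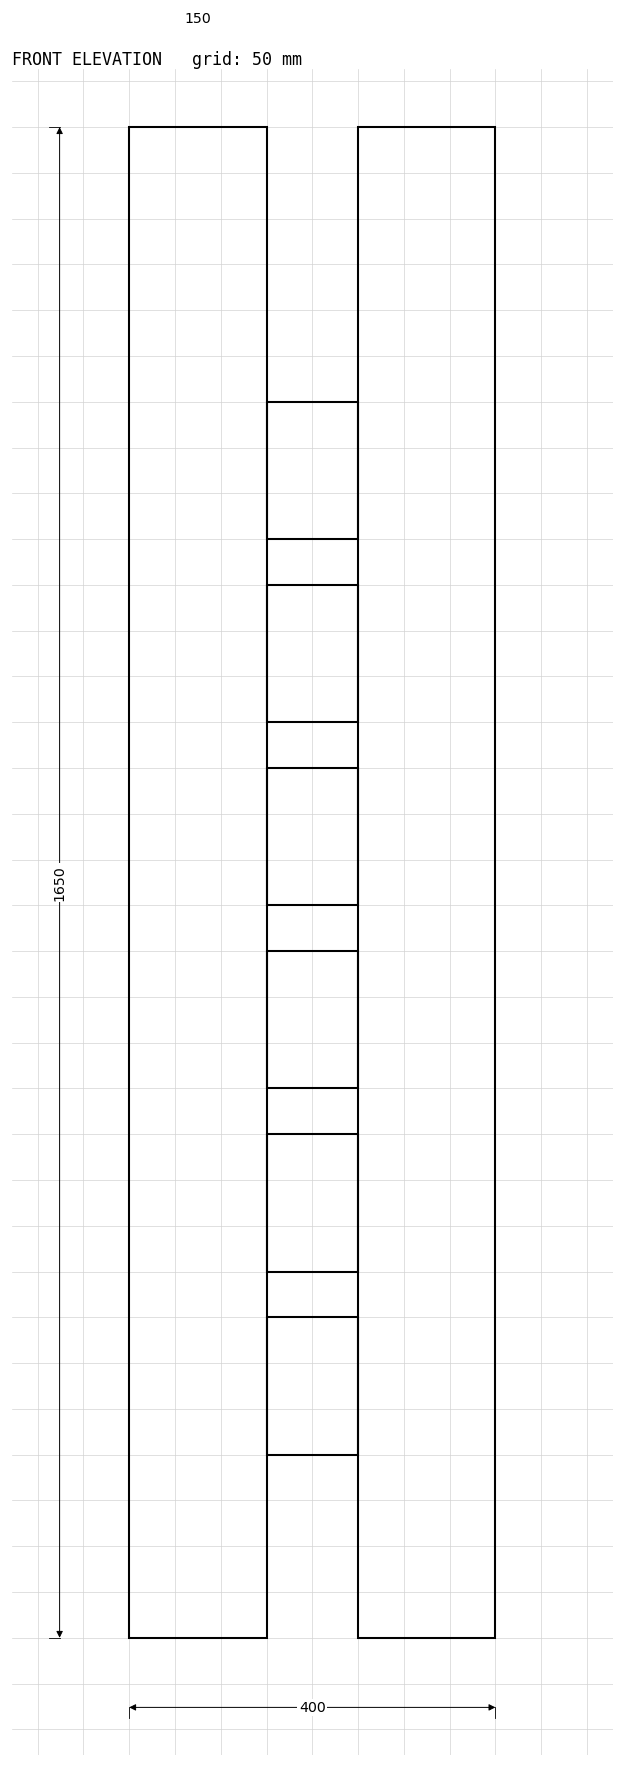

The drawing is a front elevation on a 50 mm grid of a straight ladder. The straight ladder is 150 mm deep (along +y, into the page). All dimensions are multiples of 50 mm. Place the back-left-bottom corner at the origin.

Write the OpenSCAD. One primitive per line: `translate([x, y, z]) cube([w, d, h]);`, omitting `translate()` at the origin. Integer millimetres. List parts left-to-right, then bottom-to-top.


cube([150, 150, 1650]);
translate([150, 0, 200]) cube([100, 150, 150]);
translate([150, 0, 400]) cube([100, 150, 150]);
translate([150, 0, 600]) cube([100, 150, 150]);
translate([150, 0, 800]) cube([100, 150, 150]);
translate([150, 0, 1000]) cube([100, 150, 150]);
translate([150, 0, 1200]) cube([100, 150, 150]);
translate([250, 0, 0]) cube([150, 150, 1650]);


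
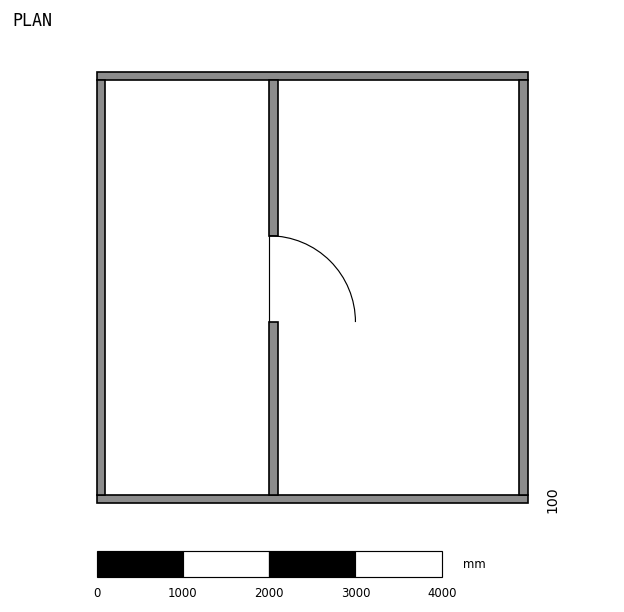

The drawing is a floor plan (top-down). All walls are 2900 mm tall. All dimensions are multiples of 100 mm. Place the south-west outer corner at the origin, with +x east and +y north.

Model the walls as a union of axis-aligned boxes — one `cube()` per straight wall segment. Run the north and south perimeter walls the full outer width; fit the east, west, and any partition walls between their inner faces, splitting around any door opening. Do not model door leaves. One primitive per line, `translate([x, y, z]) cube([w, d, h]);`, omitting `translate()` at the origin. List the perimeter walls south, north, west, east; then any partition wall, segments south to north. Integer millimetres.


cube([5000, 100, 2900]);
translate([0, 4900, 0]) cube([5000, 100, 2900]);
translate([0, 100, 0]) cube([100, 4800, 2900]);
translate([4900, 100, 0]) cube([100, 4800, 2900]);
translate([2000, 100, 0]) cube([100, 2000, 2900]);
translate([2000, 3100, 0]) cube([100, 1800, 2900]);


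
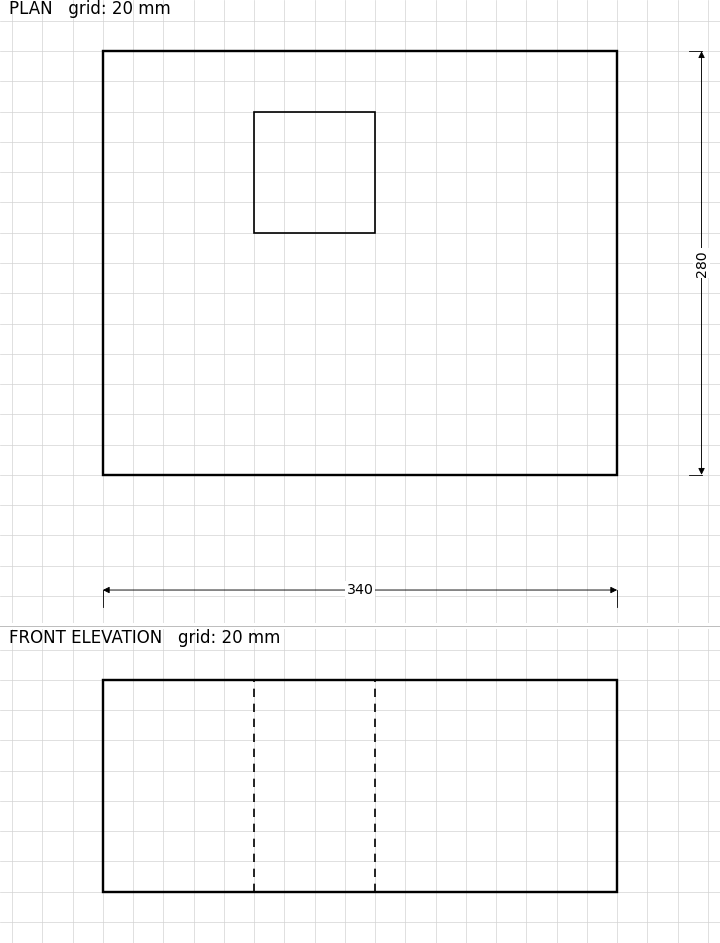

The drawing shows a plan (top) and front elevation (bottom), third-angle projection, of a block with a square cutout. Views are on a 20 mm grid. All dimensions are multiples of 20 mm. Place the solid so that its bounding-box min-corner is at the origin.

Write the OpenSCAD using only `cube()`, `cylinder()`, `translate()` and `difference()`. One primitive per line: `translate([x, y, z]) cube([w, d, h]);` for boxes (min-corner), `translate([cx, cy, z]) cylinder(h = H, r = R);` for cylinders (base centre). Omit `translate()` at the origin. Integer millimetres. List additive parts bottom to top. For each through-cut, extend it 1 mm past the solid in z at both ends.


difference() {
  cube([340, 280, 140]);
  translate([100, 160, -1]) cube([80, 80, 142]);
}
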